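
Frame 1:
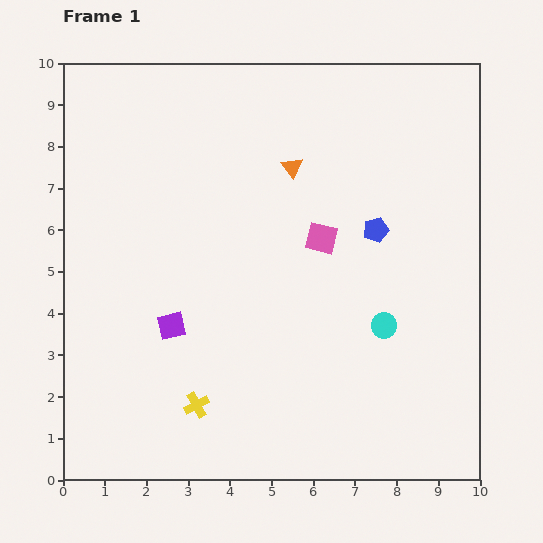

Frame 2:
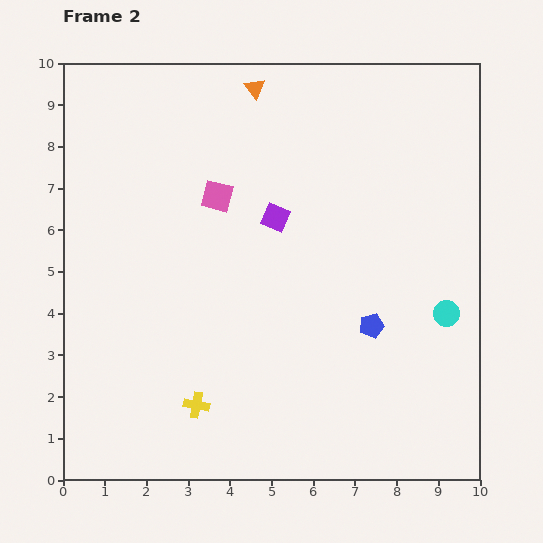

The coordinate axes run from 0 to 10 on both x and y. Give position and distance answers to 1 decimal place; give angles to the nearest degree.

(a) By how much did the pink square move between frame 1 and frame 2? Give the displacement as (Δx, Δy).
(-2.5, 1.0)

The pink square was at (6.2, 5.8) in frame 1 and (3.7, 6.8) in frame 2.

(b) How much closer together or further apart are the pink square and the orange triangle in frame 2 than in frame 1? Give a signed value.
+1.0

Distance in frame 1: 1.8. Distance in frame 2: 2.8.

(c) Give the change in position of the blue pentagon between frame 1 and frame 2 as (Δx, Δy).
(-0.1, -2.3)

The blue pentagon was at (7.5, 6.0) in frame 1 and (7.4, 3.7) in frame 2.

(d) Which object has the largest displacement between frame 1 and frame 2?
the purple square

(moved 3.6; next 2.7)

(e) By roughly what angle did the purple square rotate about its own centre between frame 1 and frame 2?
36° clockwise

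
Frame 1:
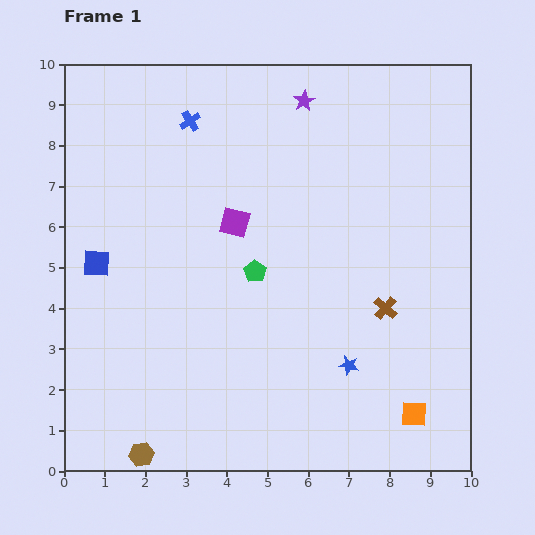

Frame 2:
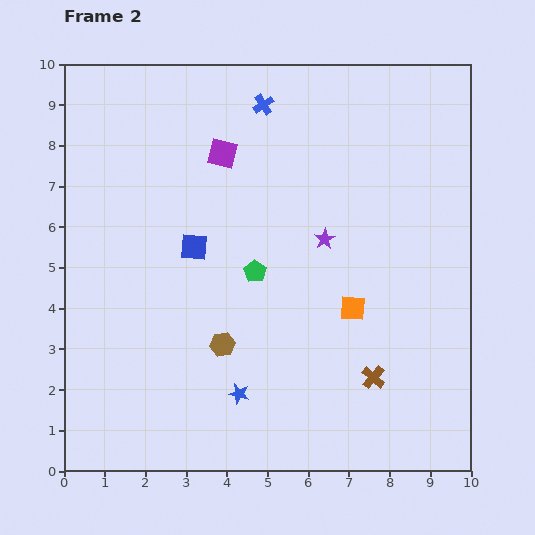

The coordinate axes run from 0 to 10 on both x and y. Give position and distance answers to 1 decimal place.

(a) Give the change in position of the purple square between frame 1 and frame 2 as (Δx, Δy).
(-0.3, 1.7)

The purple square was at (4.2, 6.1) in frame 1 and (3.9, 7.8) in frame 2.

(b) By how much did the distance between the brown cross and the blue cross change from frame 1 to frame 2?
+0.6

Distance in frame 1: 6.6. Distance in frame 2: 7.2.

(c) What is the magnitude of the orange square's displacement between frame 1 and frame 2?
3.0

The orange square moved from (8.6, 1.4) to (7.1, 4.0), a distance of √(1.5² + 2.6²) ≈ 3.0.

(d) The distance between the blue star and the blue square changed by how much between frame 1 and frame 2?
-2.9

Distance in frame 1: 6.7. Distance in frame 2: 3.8.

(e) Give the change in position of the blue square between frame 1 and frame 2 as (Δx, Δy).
(2.4, 0.4)

The blue square was at (0.8, 5.1) in frame 1 and (3.2, 5.5) in frame 2.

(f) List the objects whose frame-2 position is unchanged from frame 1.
the green pentagon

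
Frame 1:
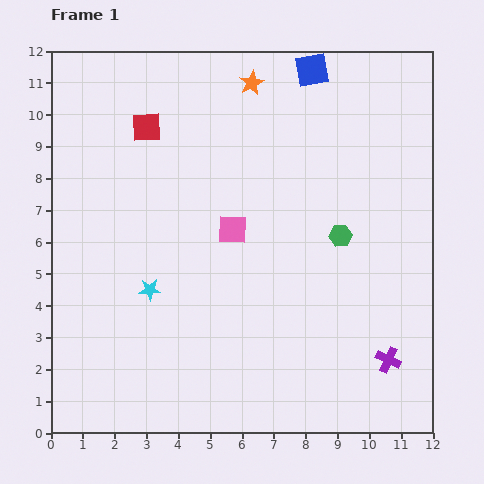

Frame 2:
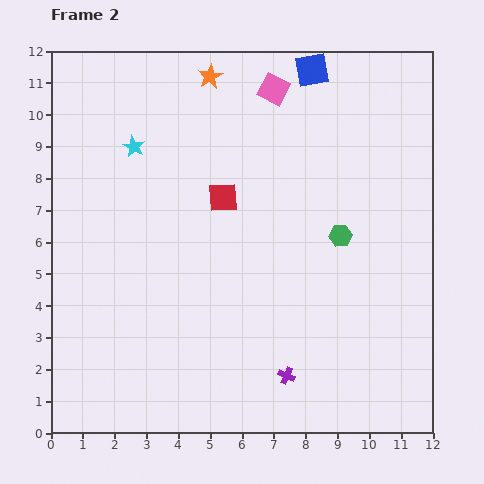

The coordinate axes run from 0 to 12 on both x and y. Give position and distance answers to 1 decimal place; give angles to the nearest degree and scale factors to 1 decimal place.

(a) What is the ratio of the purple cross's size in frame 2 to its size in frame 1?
0.7×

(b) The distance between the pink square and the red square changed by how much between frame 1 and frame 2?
-0.4

Distance in frame 1: 4.2. Distance in frame 2: 3.8.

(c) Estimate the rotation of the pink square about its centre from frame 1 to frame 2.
24° clockwise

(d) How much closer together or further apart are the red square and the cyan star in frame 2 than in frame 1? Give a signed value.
-1.9

Distance in frame 1: 5.1. Distance in frame 2: 3.2.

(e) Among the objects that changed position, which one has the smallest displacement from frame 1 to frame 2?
the orange star

(moved 1.3)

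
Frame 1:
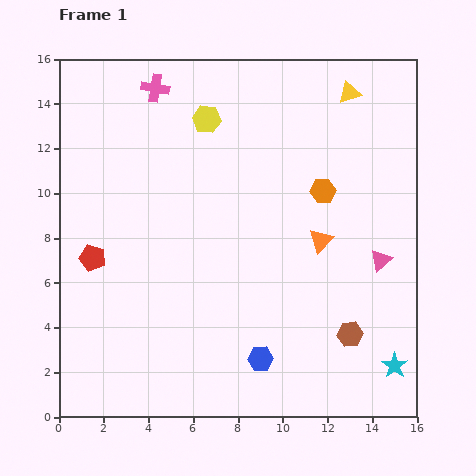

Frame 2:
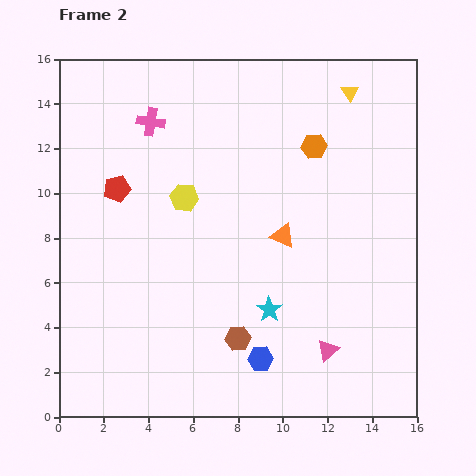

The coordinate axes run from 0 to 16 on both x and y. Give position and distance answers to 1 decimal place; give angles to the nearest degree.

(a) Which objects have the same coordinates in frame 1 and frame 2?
the blue hexagon, the yellow triangle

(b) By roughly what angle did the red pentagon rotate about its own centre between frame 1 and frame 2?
28° counter-clockwise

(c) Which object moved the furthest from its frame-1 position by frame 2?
the cyan star

(moved 6.1; next 5.0)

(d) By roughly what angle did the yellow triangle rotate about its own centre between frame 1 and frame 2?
45° counter-clockwise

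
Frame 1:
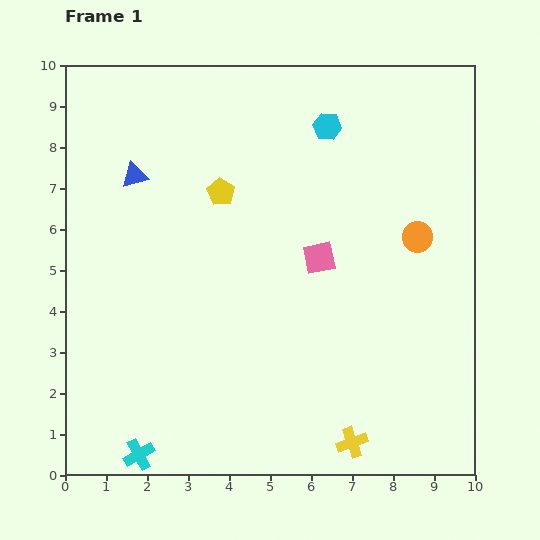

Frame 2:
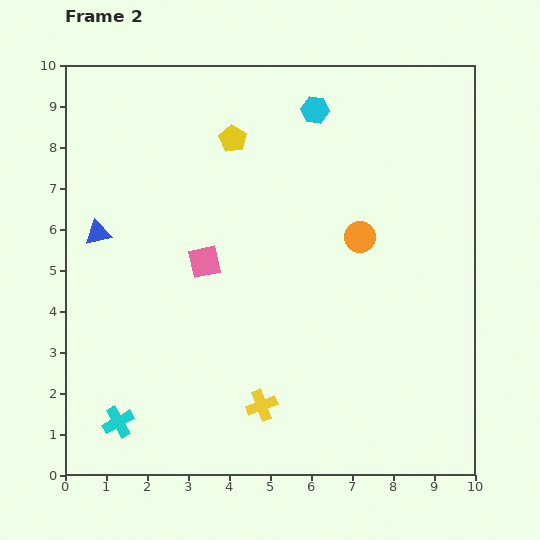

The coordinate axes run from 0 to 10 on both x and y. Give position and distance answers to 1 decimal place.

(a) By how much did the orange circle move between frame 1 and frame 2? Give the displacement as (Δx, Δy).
(-1.4, 0.0)

The orange circle was at (8.6, 5.8) in frame 1 and (7.2, 5.8) in frame 2.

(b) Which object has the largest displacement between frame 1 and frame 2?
the pink square

(moved 2.8; next 2.4)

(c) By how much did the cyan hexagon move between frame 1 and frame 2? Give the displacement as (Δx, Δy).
(-0.3, 0.4)

The cyan hexagon was at (6.4, 8.5) in frame 1 and (6.1, 8.9) in frame 2.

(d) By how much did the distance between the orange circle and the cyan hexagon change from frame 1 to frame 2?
-0.2

Distance in frame 1: 3.5. Distance in frame 2: 3.3.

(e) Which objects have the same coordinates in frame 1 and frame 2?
none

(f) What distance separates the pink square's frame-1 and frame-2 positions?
2.8

The pink square moved from (6.2, 5.3) to (3.4, 5.2), a distance of √(2.8² + 0.1²) ≈ 2.8.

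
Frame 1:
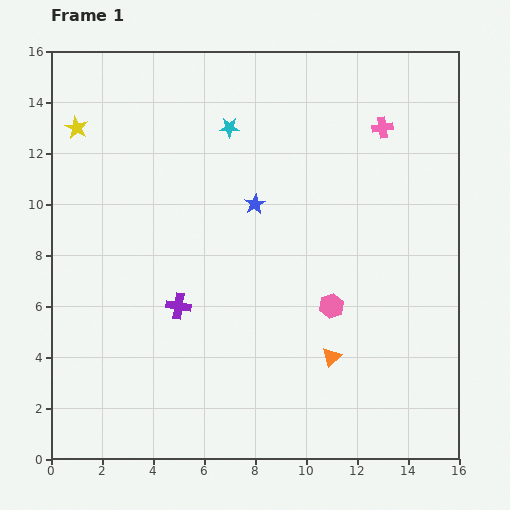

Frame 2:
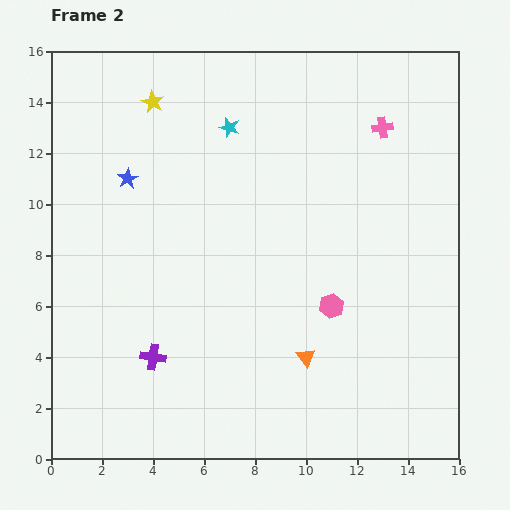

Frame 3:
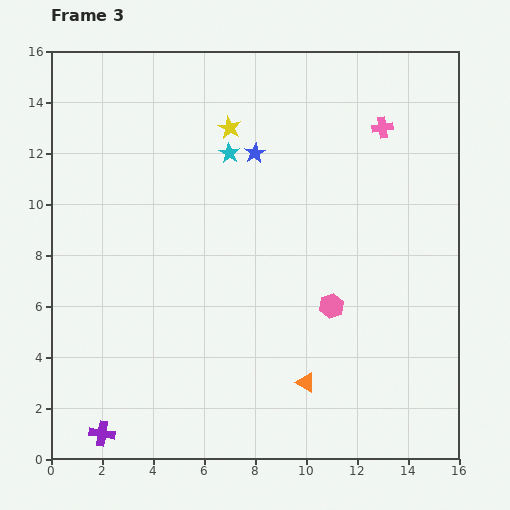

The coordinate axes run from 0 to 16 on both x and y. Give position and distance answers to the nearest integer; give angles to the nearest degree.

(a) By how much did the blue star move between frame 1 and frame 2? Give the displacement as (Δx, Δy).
(-5, 1)

The blue star was at (8, 10) in frame 1 and (3, 11) in frame 2.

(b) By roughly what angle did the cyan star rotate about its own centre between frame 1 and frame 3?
31° clockwise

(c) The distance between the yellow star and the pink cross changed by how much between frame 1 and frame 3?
-6

Distance in frame 1: 12. Distance in frame 3: 6.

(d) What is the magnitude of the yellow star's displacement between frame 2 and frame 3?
3

The yellow star moved from (4, 14) to (7, 13), a distance of √(3² + 1²) ≈ 3.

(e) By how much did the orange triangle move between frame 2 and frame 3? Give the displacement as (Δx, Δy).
(0, -1)

The orange triangle was at (10, 4) in frame 2 and (10, 3) in frame 3.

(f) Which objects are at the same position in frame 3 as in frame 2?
the pink cross, the pink hexagon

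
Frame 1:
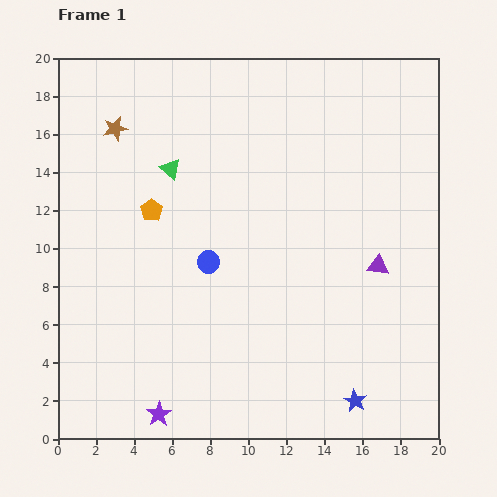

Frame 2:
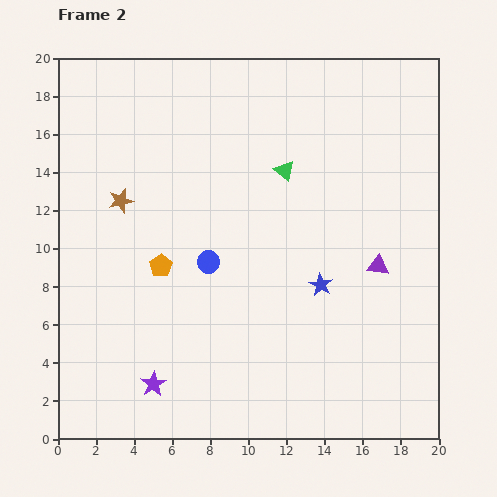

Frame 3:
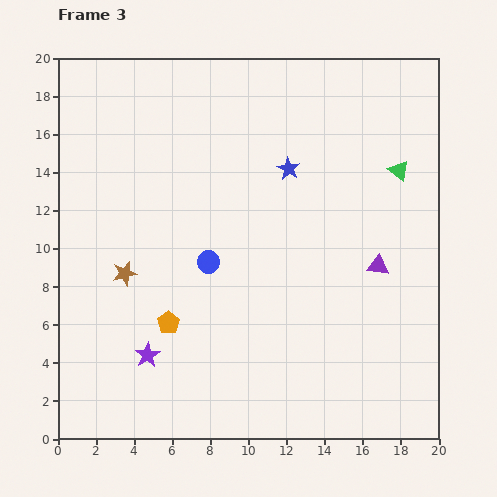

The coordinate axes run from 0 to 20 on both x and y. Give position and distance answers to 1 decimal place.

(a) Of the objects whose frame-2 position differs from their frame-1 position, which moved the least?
the purple star

(moved 1.6)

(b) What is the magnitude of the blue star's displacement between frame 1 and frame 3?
12.7

The blue star moved from (15.6, 2.0) to (12.1, 14.2), a distance of √(3.5² + 12.2²) ≈ 12.7.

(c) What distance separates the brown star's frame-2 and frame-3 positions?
3.8

The brown star moved from (3.3, 12.5) to (3.5, 8.7), a distance of √(0.2² + 3.8²) ≈ 3.8.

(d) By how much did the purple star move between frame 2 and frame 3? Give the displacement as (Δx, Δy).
(-0.3, 1.5)

The purple star was at (5.0, 2.9) in frame 2 and (4.7, 4.4) in frame 3.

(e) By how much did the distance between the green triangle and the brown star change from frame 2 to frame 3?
+6.7

Distance in frame 2: 8.7. Distance in frame 3: 15.4.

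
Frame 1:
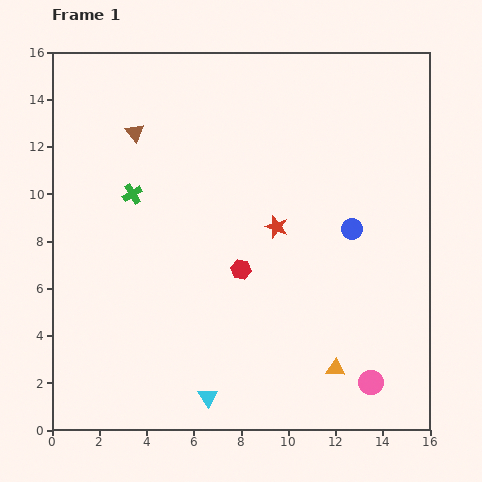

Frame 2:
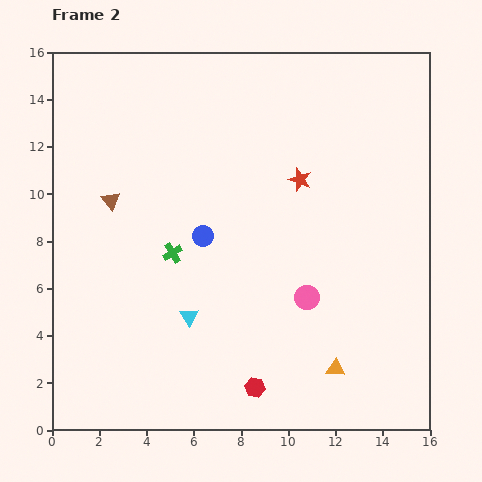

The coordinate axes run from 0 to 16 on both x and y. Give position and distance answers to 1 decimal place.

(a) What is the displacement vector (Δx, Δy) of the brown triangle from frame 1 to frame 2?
(-1.0, -2.9)

The brown triangle was at (3.5, 12.6) in frame 1 and (2.5, 9.7) in frame 2.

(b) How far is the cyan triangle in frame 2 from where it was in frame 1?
3.5

The cyan triangle moved from (6.6, 1.4) to (5.8, 4.8), a distance of √(0.8² + 3.4²) ≈ 3.5.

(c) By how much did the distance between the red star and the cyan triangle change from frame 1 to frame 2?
-0.3

Distance in frame 1: 7.8. Distance in frame 2: 7.5.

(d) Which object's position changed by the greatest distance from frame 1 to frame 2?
the blue circle

(moved 6.3; next 5.0)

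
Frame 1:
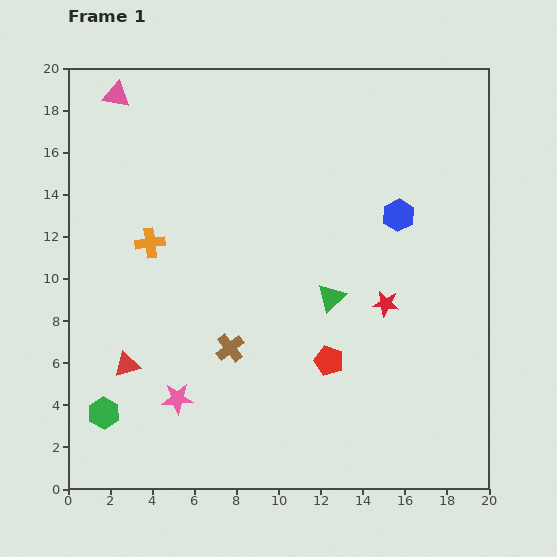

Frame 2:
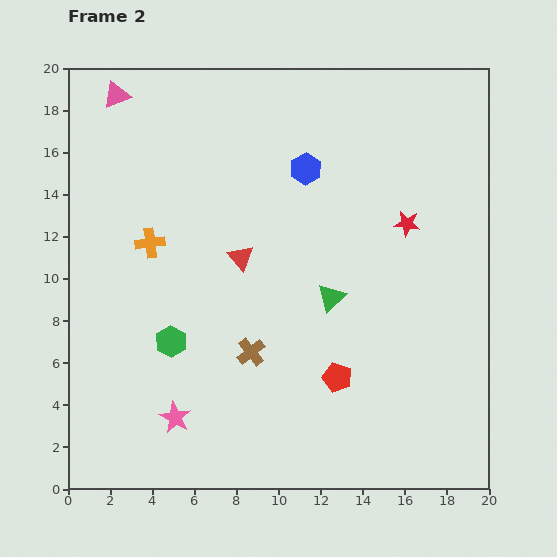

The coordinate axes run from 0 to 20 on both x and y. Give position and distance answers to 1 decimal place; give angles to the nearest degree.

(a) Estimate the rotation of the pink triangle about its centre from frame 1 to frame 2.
32° counter-clockwise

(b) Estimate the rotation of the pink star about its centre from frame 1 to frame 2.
31° clockwise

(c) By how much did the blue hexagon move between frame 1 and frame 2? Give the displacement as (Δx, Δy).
(-4.4, 2.2)

The blue hexagon was at (15.7, 13.0) in frame 1 and (11.3, 15.2) in frame 2.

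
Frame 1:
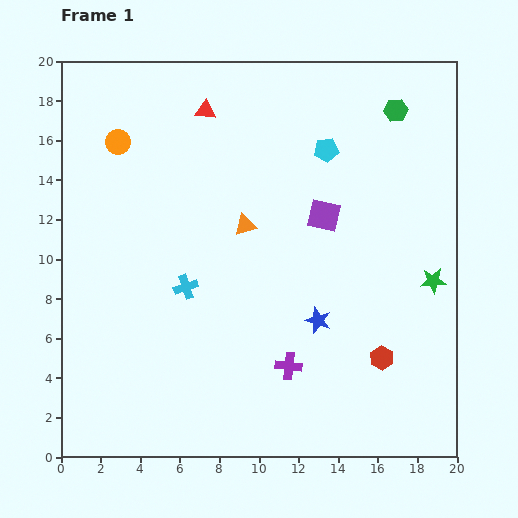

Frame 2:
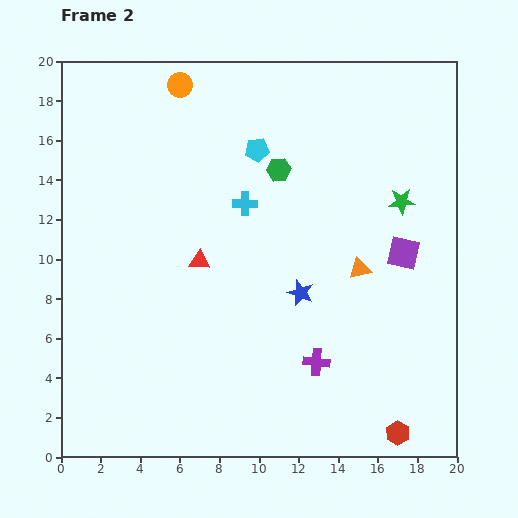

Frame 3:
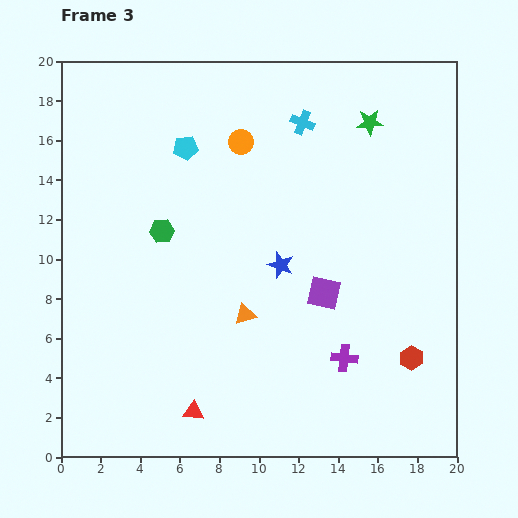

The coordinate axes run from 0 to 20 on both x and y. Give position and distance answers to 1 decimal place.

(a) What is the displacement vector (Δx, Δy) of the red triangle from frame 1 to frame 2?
(-0.3, -7.6)

The red triangle was at (7.3, 17.5) in frame 1 and (7.0, 9.9) in frame 2.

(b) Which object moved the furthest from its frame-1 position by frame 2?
the red triangle

(moved 7.6; next 6.6)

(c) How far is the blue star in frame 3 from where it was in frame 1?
3.4

The blue star moved from (13.0, 6.9) to (11.1, 9.7), a distance of √(1.9² + 2.8²) ≈ 3.4.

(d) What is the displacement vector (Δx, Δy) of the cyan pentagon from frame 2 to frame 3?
(-3.6, 0.1)

The cyan pentagon was at (9.9, 15.5) in frame 2 and (6.3, 15.6) in frame 3.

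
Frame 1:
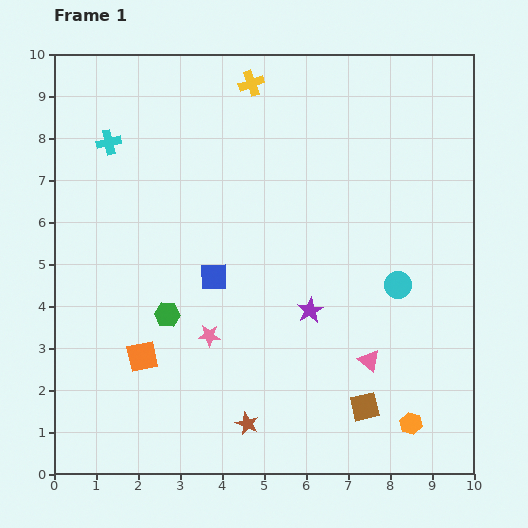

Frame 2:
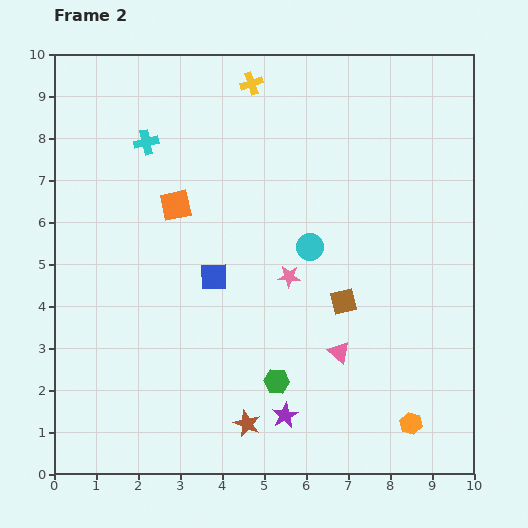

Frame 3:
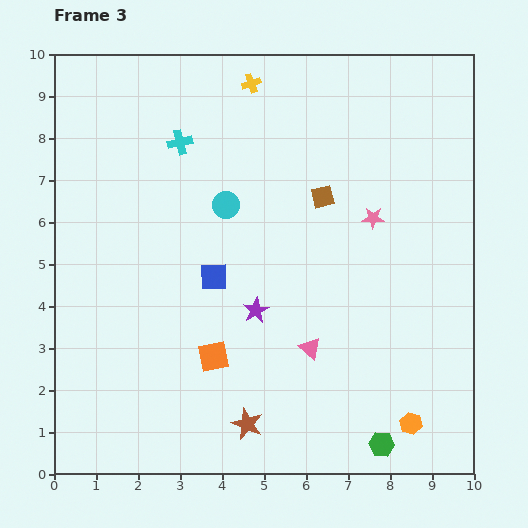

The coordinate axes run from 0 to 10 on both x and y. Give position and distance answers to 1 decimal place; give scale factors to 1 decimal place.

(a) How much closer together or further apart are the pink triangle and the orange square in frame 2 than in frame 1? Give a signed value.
-0.2

Distance in frame 1: 5.4. Distance in frame 2: 5.2.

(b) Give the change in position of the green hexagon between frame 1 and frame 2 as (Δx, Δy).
(2.6, -1.6)

The green hexagon was at (2.7, 3.8) in frame 1 and (5.3, 2.2) in frame 2.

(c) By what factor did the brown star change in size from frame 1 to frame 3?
1.4×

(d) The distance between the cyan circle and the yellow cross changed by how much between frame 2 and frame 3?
-1.1

Distance in frame 2: 4.1. Distance in frame 3: 3.0.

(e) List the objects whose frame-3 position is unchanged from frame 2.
the blue square, the brown star, the yellow cross, the orange hexagon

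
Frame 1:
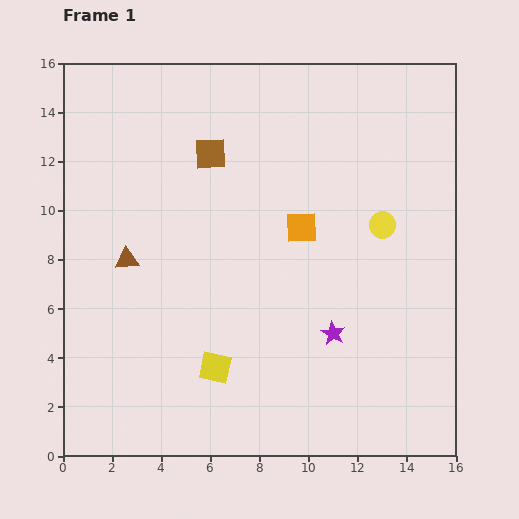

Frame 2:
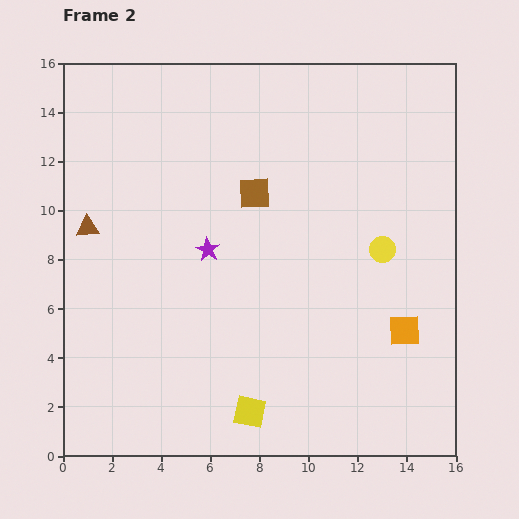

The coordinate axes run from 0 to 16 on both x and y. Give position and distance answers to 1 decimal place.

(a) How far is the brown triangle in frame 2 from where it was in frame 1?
2.1

The brown triangle moved from (2.6, 8.0) to (1.0, 9.3), a distance of √(1.6² + 1.3²) ≈ 2.1.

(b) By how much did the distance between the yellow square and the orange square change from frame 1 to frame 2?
+0.4

Distance in frame 1: 6.7. Distance in frame 2: 7.1.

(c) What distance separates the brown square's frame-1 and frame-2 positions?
2.4

The brown square moved from (6.0, 12.3) to (7.8, 10.7), a distance of √(1.8² + 1.6²) ≈ 2.4.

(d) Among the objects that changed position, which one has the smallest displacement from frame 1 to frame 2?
the yellow circle

(moved 1.0)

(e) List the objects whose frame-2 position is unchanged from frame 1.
none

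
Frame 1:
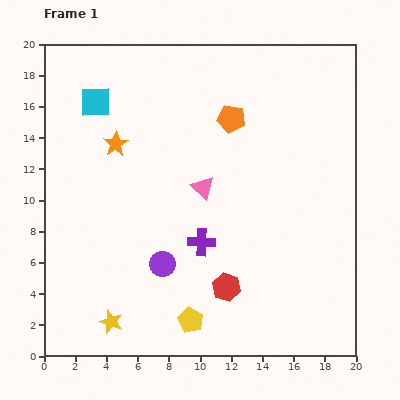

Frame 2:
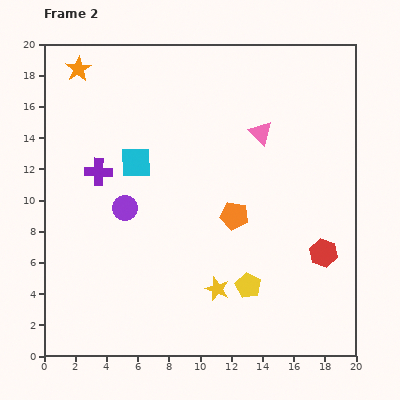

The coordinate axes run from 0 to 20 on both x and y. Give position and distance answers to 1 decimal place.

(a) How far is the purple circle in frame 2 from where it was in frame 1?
4.3

The purple circle moved from (7.6, 5.9) to (5.2, 9.5), a distance of √(2.4² + 3.6²) ≈ 4.3.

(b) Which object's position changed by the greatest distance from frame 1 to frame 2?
the purple cross

(moved 8.0; next 7.1)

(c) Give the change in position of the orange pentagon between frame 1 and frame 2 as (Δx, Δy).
(0.2, -6.2)

The orange pentagon was at (12.0, 15.2) in frame 1 and (12.2, 9.0) in frame 2.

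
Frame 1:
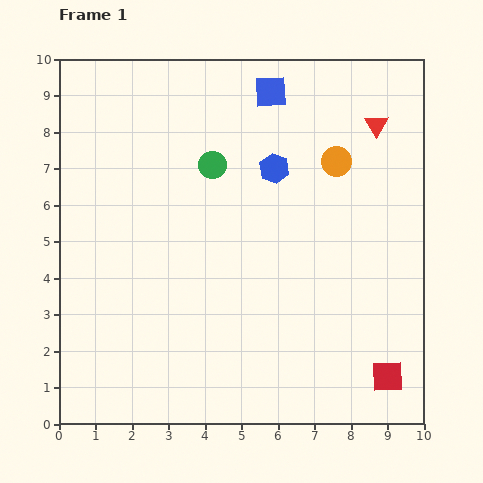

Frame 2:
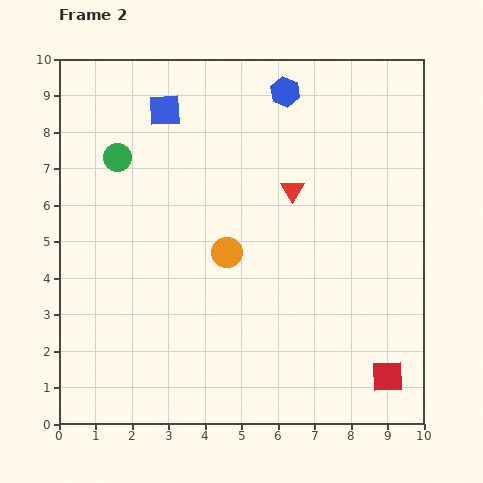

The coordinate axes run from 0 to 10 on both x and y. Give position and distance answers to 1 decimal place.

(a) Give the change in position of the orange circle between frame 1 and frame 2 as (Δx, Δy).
(-3.0, -2.5)

The orange circle was at (7.6, 7.2) in frame 1 and (4.6, 4.7) in frame 2.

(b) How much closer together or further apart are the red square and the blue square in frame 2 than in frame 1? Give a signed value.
+1.1

Distance in frame 1: 8.4. Distance in frame 2: 9.5.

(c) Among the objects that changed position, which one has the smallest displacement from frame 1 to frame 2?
the blue hexagon

(moved 2.1)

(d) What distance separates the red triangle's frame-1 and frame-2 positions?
2.9

The red triangle moved from (8.7, 8.2) to (6.4, 6.4), a distance of √(2.3² + 1.8²) ≈ 2.9.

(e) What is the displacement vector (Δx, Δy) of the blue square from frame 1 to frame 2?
(-2.9, -0.5)

The blue square was at (5.8, 9.1) in frame 1 and (2.9, 8.6) in frame 2.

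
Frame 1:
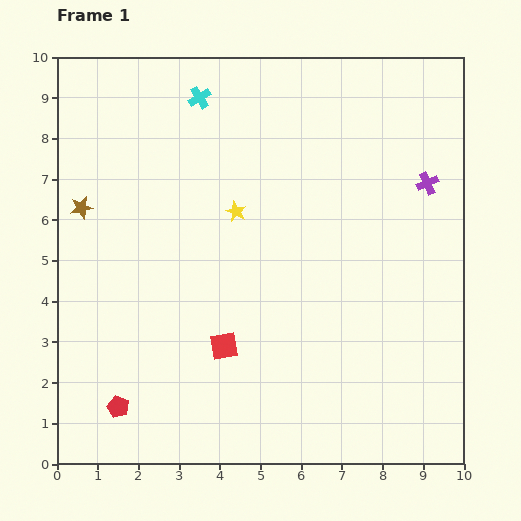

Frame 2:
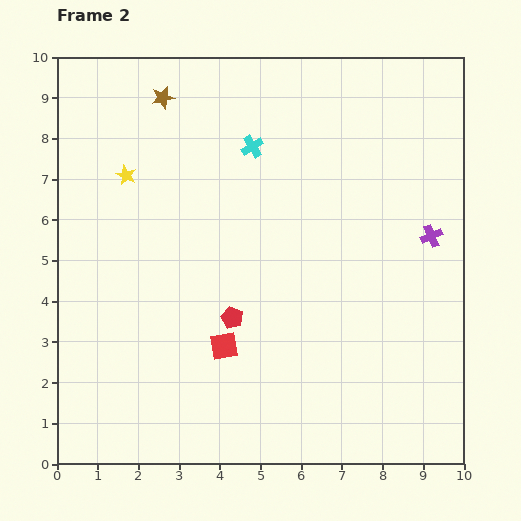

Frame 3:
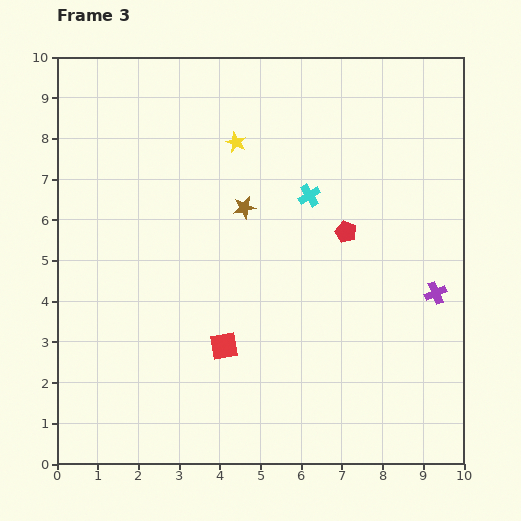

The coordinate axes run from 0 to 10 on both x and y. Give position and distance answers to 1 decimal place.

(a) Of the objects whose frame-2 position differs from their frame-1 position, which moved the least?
the purple cross

(moved 1.3)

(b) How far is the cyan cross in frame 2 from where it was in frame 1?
1.8

The cyan cross moved from (3.5, 9.0) to (4.8, 7.8), a distance of √(1.3² + 1.2²) ≈ 1.8.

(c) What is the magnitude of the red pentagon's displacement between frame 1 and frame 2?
3.6

The red pentagon moved from (1.5, 1.4) to (4.3, 3.6), a distance of √(2.8² + 2.2²) ≈ 3.6.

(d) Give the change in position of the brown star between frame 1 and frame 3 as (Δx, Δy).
(4.0, 0.0)

The brown star was at (0.6, 6.3) in frame 1 and (4.6, 6.3) in frame 3.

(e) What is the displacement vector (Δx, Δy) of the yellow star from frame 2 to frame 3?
(2.7, 0.8)

The yellow star was at (1.7, 7.1) in frame 2 and (4.4, 7.9) in frame 3.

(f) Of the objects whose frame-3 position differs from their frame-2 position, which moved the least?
the purple cross

(moved 1.4)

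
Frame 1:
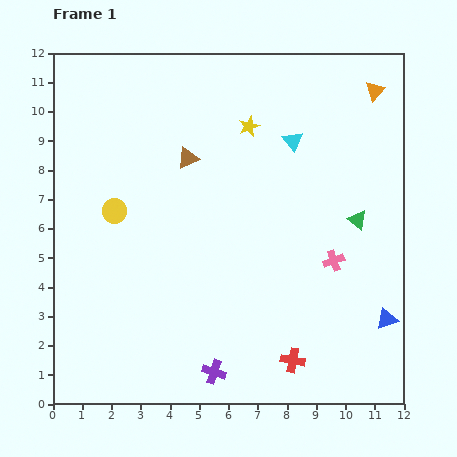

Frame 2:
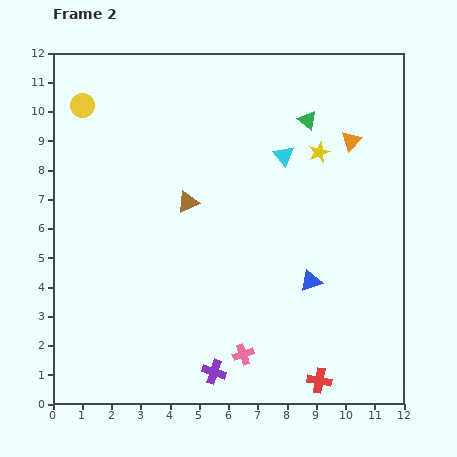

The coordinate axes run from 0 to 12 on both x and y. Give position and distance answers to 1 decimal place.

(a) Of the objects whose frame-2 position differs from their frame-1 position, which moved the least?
the cyan triangle

(moved 0.6)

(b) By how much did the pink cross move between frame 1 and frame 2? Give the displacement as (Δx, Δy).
(-3.1, -3.2)

The pink cross was at (9.6, 4.9) in frame 1 and (6.5, 1.7) in frame 2.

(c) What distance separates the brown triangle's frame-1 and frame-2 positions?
1.5

The brown triangle moved from (4.6, 8.4) to (4.6, 6.9), a distance of √(0.0² + 1.5²) ≈ 1.5.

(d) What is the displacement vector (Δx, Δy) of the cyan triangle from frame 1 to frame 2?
(-0.3, -0.5)

The cyan triangle was at (8.2, 9.0) in frame 1 and (7.9, 8.5) in frame 2.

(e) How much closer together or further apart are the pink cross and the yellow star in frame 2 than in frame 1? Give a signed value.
+2.0

Distance in frame 1: 5.4. Distance in frame 2: 7.4.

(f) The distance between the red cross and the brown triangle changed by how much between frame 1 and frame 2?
-0.2

Distance in frame 1: 7.8. Distance in frame 2: 7.6.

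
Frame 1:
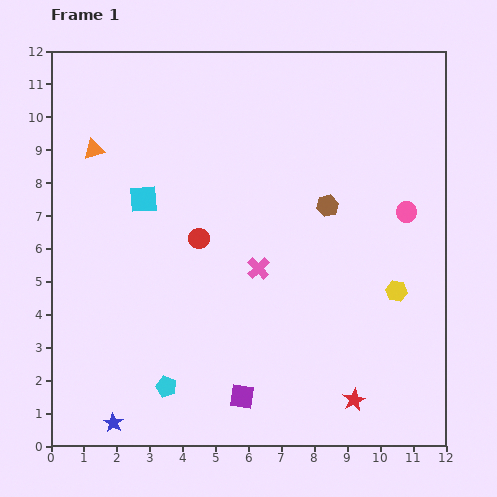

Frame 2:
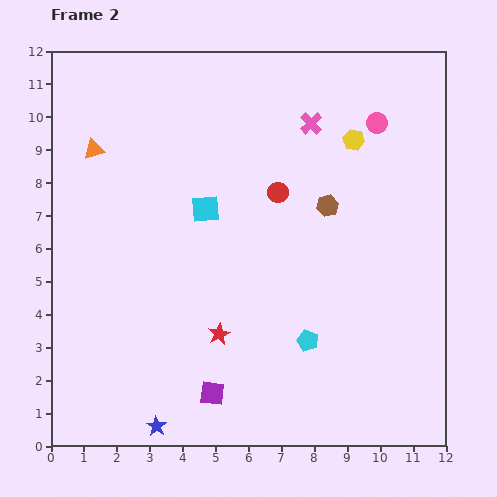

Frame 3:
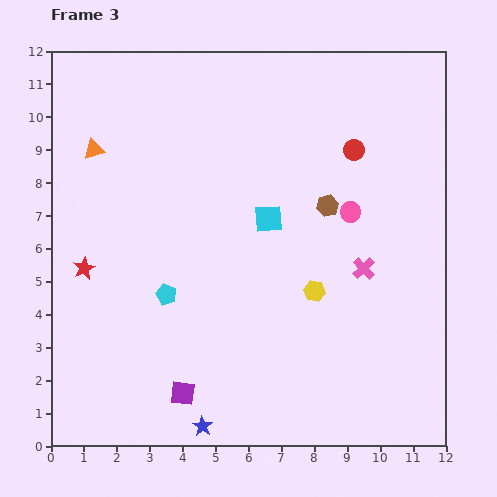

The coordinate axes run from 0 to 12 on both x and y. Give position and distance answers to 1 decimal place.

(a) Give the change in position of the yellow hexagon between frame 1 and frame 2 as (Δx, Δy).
(-1.3, 4.6)

The yellow hexagon was at (10.5, 4.7) in frame 1 and (9.2, 9.3) in frame 2.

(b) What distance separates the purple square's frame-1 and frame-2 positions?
0.9

The purple square moved from (5.8, 1.5) to (4.9, 1.6), a distance of √(0.9² + 0.1²) ≈ 0.9.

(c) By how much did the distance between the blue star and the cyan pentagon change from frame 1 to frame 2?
+3.4

Distance in frame 1: 1.9. Distance in frame 2: 5.3.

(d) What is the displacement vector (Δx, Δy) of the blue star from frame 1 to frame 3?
(2.7, -0.1)

The blue star was at (1.9, 0.7) in frame 1 and (4.6, 0.6) in frame 3.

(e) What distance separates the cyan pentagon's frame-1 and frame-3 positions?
2.8

The cyan pentagon moved from (3.5, 1.8) to (3.5, 4.6), a distance of √(0.0² + 2.8²) ≈ 2.8.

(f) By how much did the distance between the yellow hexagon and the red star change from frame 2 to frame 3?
-0.2

Distance in frame 2: 7.2. Distance in frame 3: 7.0.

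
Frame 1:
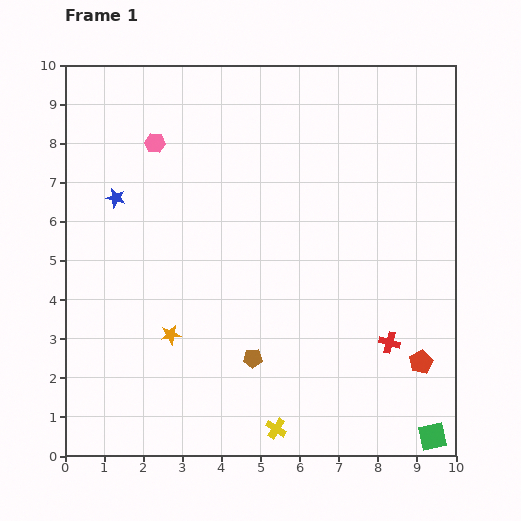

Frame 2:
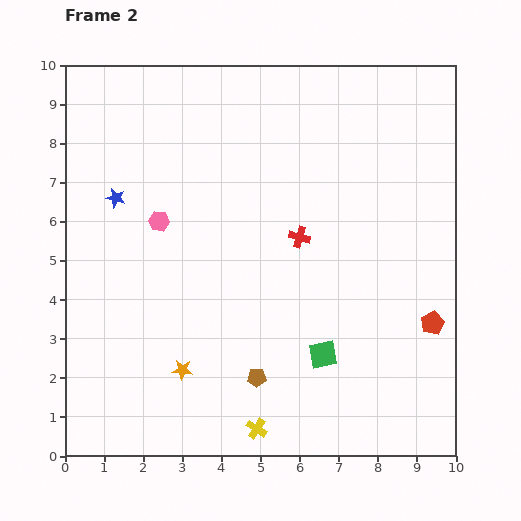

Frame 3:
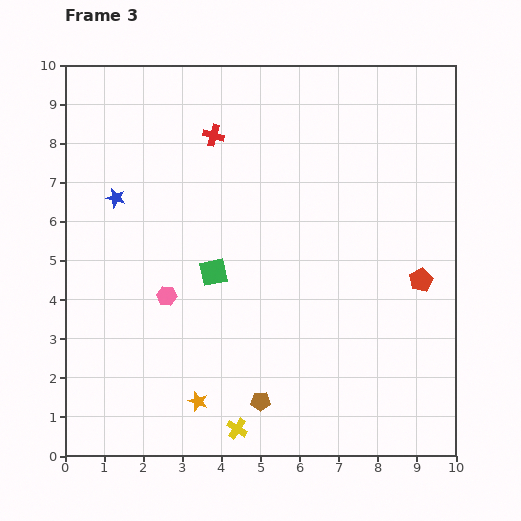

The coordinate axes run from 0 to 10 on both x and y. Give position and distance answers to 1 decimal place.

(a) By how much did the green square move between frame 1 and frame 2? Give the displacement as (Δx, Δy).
(-2.8, 2.1)

The green square was at (9.4, 0.5) in frame 1 and (6.6, 2.6) in frame 2.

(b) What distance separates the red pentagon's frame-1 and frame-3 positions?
2.1

The red pentagon moved from (9.1, 2.4) to (9.1, 4.5), a distance of √(0.0² + 2.1²) ≈ 2.1.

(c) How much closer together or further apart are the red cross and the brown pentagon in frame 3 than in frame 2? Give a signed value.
+3.1

Distance in frame 2: 3.8. Distance in frame 3: 6.9.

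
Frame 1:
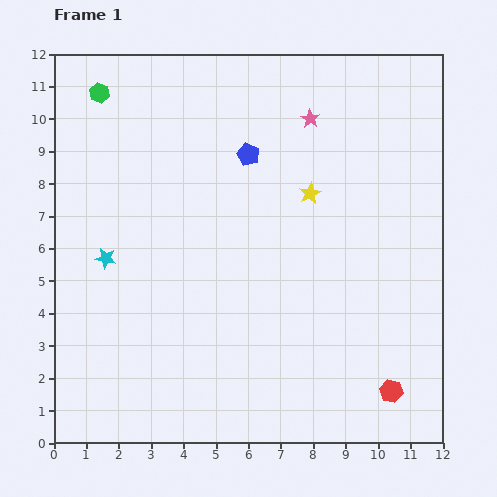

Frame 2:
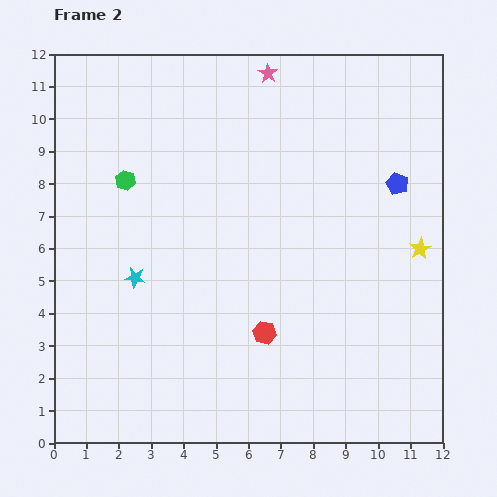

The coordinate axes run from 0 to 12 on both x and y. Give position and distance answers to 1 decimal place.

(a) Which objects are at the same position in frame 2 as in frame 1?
none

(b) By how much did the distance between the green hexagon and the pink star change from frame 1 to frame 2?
-1.0

Distance in frame 1: 6.5. Distance in frame 2: 5.5.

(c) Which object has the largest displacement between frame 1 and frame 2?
the blue pentagon

(moved 4.7; next 4.3)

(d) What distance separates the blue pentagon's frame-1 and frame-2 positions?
4.7

The blue pentagon moved from (6.0, 8.9) to (10.6, 8.0), a distance of √(4.6² + 0.9²) ≈ 4.7.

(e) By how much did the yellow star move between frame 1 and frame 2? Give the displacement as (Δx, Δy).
(3.4, -1.7)

The yellow star was at (7.9, 7.7) in frame 1 and (11.3, 6.0) in frame 2.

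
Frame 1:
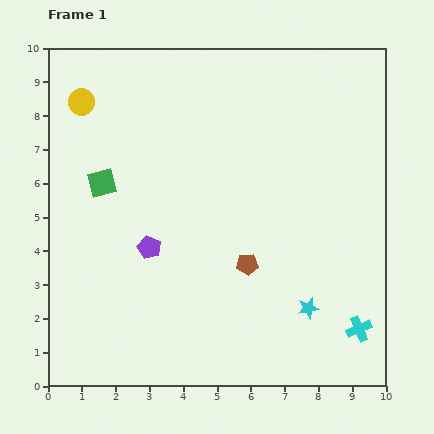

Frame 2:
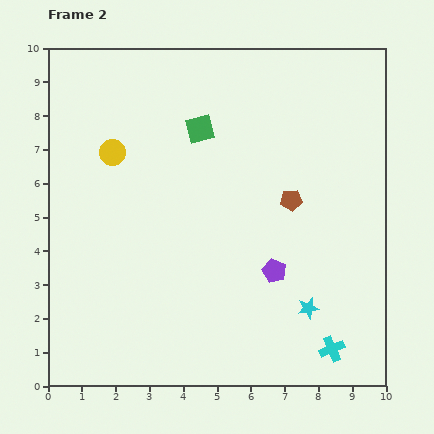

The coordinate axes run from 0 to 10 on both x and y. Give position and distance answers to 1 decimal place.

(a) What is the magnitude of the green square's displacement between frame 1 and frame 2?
3.3

The green square moved from (1.6, 6.0) to (4.5, 7.6), a distance of √(2.9² + 1.6²) ≈ 3.3.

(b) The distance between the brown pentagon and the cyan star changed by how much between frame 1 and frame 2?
+1.0

Distance in frame 1: 2.2. Distance in frame 2: 3.2.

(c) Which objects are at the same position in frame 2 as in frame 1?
the cyan star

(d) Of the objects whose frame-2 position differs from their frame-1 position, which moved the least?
the cyan cross

(moved 1.0)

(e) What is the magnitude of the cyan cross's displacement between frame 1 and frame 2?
1.0

The cyan cross moved from (9.2, 1.7) to (8.4, 1.1), a distance of √(0.8² + 0.6²) ≈ 1.0.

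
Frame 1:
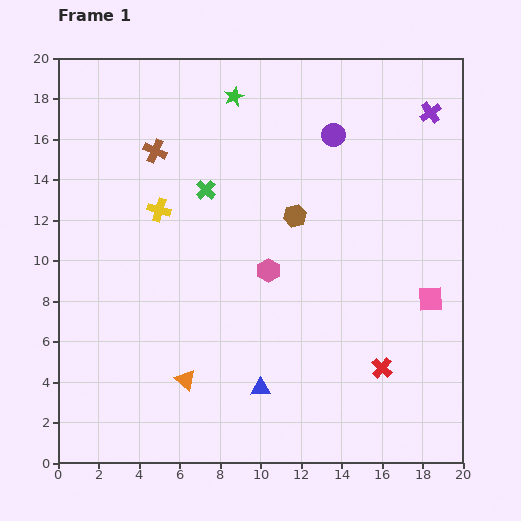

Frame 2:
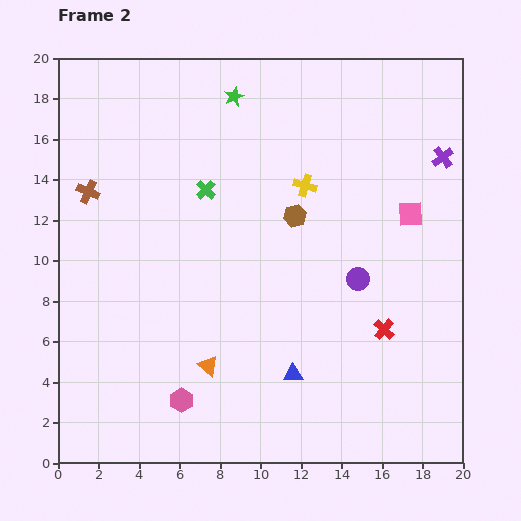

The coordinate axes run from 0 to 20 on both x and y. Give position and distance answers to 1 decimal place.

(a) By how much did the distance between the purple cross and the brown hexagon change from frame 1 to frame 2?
-0.5

Distance in frame 1: 8.4. Distance in frame 2: 7.9.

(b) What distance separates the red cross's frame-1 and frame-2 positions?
1.9

The red cross moved from (16.0, 4.7) to (16.1, 6.6), a distance of √(0.1² + 1.9²) ≈ 1.9.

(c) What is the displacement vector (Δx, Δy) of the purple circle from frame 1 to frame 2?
(1.2, -7.1)

The purple circle was at (13.6, 16.2) in frame 1 and (14.8, 9.1) in frame 2.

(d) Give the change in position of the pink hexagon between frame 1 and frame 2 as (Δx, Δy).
(-4.3, -6.4)

The pink hexagon was at (10.4, 9.5) in frame 1 and (6.1, 3.1) in frame 2.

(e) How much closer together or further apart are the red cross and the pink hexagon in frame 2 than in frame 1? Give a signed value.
+3.2

Distance in frame 1: 7.4. Distance in frame 2: 10.6.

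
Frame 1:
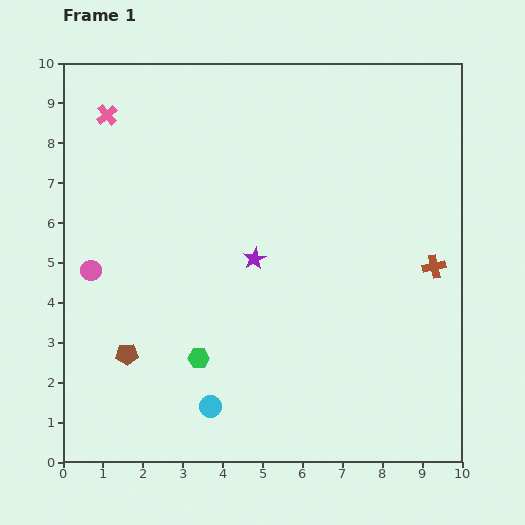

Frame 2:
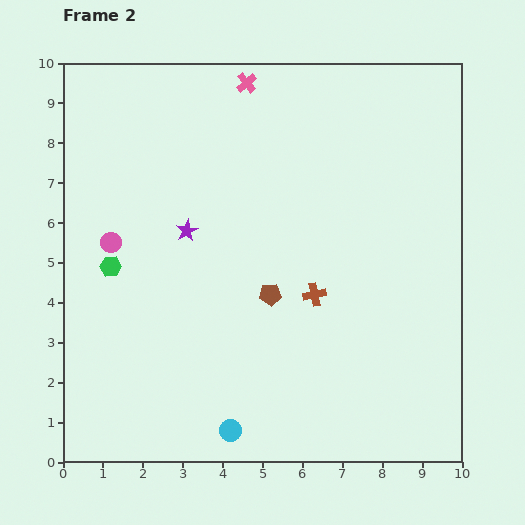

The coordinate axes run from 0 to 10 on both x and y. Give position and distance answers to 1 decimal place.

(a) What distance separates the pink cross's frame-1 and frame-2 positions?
3.6

The pink cross moved from (1.1, 8.7) to (4.6, 9.5), a distance of √(3.5² + 0.8²) ≈ 3.6.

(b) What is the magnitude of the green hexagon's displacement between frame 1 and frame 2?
3.2

The green hexagon moved from (3.4, 2.6) to (1.2, 4.9), a distance of √(2.2² + 2.3²) ≈ 3.2.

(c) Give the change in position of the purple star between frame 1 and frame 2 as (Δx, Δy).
(-1.7, 0.7)

The purple star was at (4.8, 5.1) in frame 1 and (3.1, 5.8) in frame 2.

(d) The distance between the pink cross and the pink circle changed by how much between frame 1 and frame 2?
+1.3

Distance in frame 1: 3.9. Distance in frame 2: 5.2.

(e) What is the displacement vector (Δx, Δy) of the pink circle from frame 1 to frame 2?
(0.5, 0.7)

The pink circle was at (0.7, 4.8) in frame 1 and (1.2, 5.5) in frame 2.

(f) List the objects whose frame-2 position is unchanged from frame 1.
none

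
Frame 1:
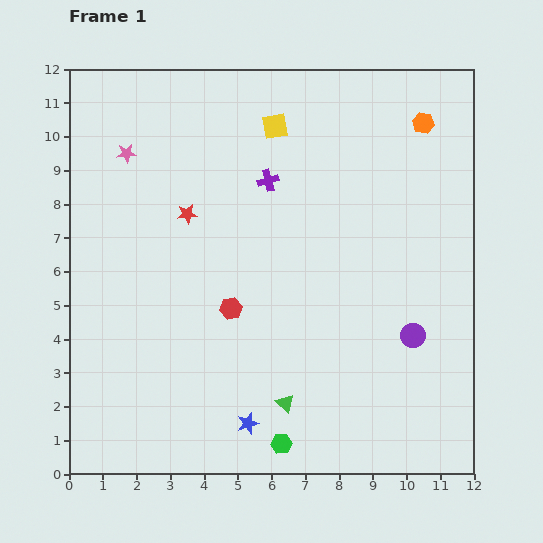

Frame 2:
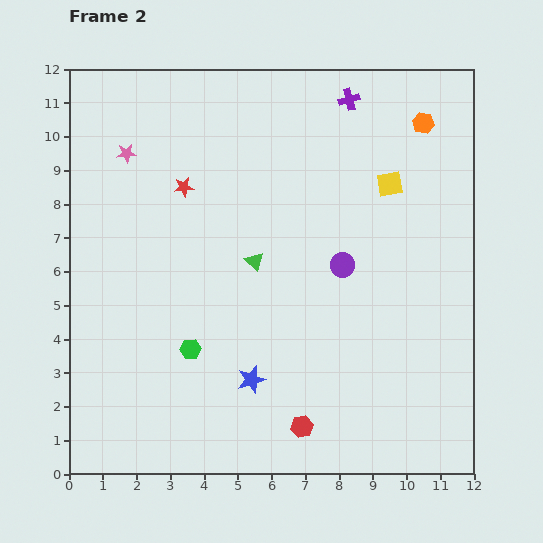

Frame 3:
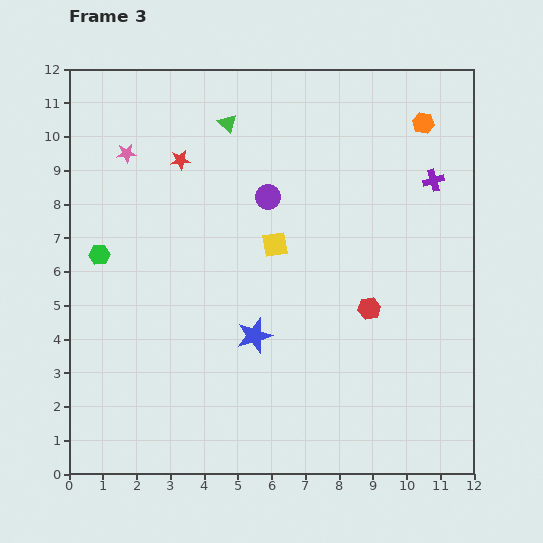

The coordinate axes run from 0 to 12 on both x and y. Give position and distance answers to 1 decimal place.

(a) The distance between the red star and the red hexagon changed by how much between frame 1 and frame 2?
+4.8

Distance in frame 1: 3.1. Distance in frame 2: 7.9.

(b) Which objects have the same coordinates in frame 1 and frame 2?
the pink star, the orange hexagon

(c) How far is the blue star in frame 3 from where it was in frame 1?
2.6

The blue star moved from (5.3, 1.5) to (5.5, 4.1), a distance of √(0.2² + 2.6²) ≈ 2.6.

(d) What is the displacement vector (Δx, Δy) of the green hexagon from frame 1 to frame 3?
(-5.4, 5.6)

The green hexagon was at (6.3, 0.9) in frame 1 and (0.9, 6.5) in frame 3.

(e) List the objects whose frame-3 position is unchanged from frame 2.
the pink star, the orange hexagon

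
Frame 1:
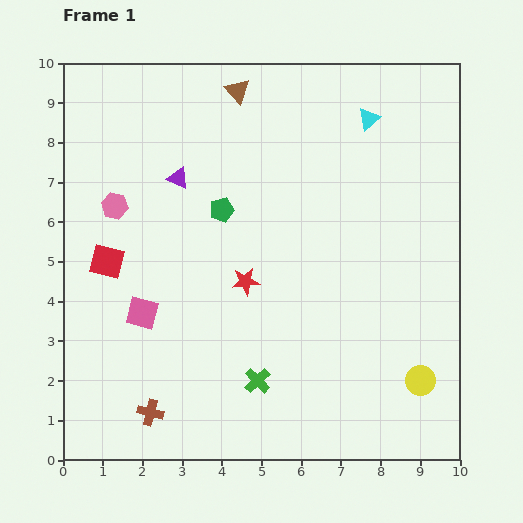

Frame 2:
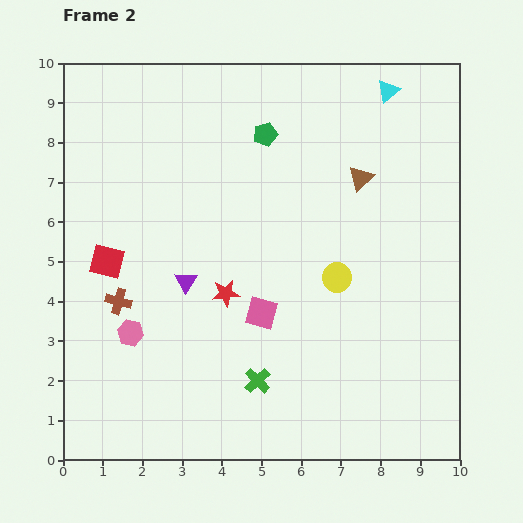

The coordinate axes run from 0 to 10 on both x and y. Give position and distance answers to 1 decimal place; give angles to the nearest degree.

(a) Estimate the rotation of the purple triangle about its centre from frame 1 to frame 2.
36° clockwise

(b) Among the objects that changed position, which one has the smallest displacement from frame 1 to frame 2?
the red star

(moved 0.6)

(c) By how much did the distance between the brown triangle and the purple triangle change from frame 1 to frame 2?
+2.4

Distance in frame 1: 2.7. Distance in frame 2: 5.1.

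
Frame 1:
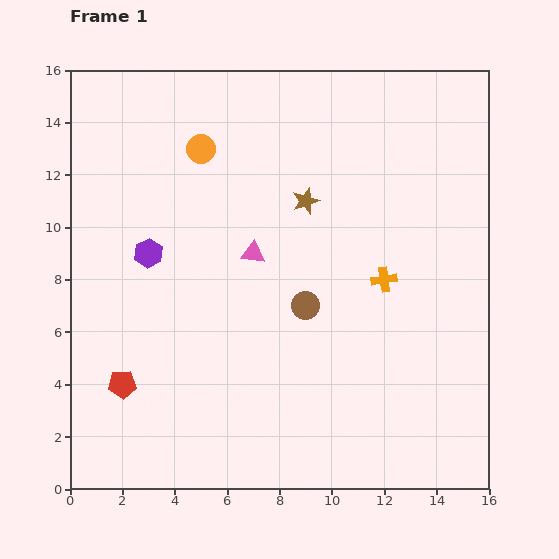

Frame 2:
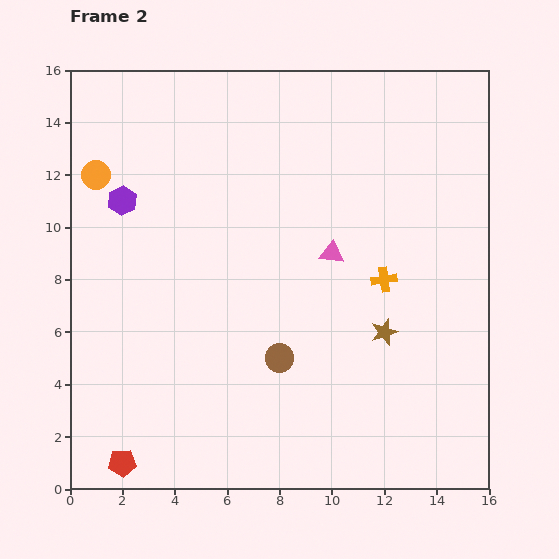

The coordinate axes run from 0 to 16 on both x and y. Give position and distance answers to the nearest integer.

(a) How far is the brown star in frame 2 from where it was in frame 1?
6

The brown star moved from (9, 11) to (12, 6), a distance of √(3² + 5²) ≈ 6.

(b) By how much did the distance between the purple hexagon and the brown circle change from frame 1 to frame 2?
+2

Distance in frame 1: 6. Distance in frame 2: 8.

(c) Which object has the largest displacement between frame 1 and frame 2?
the brown star

(moved 6; next 4)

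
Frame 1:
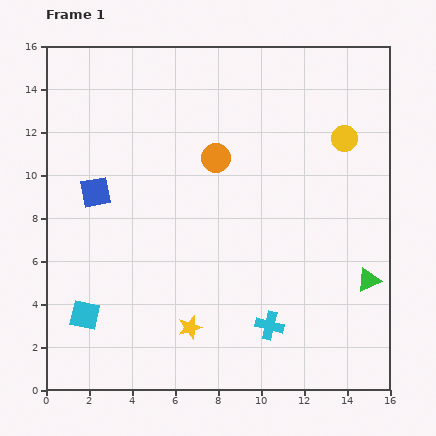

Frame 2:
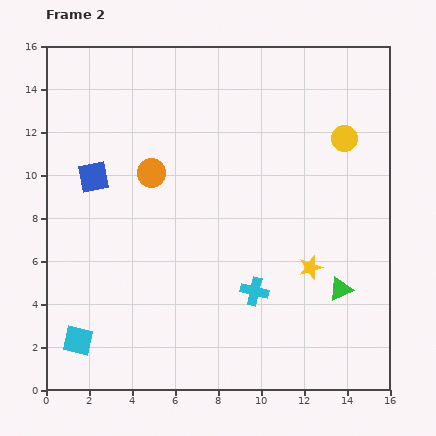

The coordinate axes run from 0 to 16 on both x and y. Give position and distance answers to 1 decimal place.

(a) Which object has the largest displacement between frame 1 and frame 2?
the yellow star

(moved 6.3; next 3.1)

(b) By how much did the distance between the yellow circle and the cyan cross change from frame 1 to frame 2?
-1.2

Distance in frame 1: 9.4. Distance in frame 2: 8.2.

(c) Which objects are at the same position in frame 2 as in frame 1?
the yellow circle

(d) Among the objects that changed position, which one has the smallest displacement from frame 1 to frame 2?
the blue square

(moved 0.7)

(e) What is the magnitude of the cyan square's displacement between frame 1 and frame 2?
1.2

The cyan square moved from (1.8, 3.5) to (1.5, 2.3), a distance of √(0.3² + 1.2²) ≈ 1.2.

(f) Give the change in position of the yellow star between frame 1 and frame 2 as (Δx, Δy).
(5.6, 2.8)

The yellow star was at (6.7, 2.9) in frame 1 and (12.3, 5.7) in frame 2.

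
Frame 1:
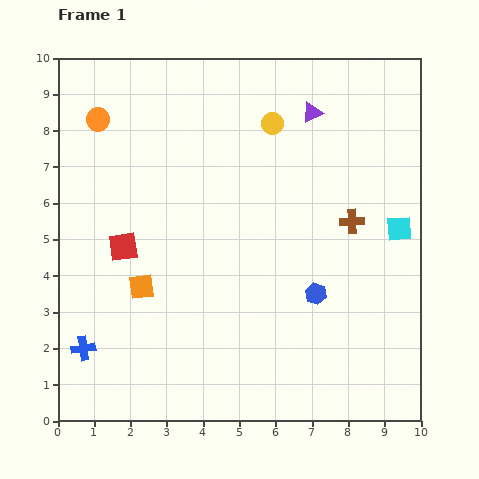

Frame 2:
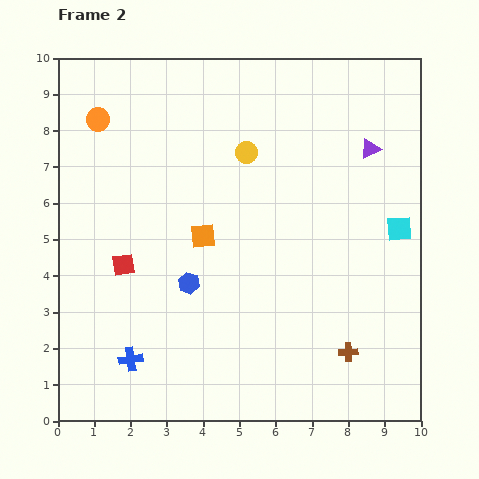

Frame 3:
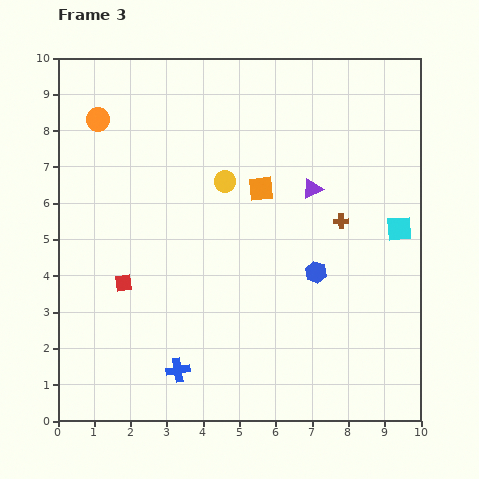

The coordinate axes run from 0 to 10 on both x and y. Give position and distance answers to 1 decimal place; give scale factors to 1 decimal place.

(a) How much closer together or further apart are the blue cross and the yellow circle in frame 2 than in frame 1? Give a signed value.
-1.6

Distance in frame 1: 8.1. Distance in frame 2: 6.5.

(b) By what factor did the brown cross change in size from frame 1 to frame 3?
0.6×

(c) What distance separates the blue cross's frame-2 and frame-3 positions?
1.3

The blue cross moved from (2.0, 1.7) to (3.3, 1.4), a distance of √(1.3² + 0.3²) ≈ 1.3.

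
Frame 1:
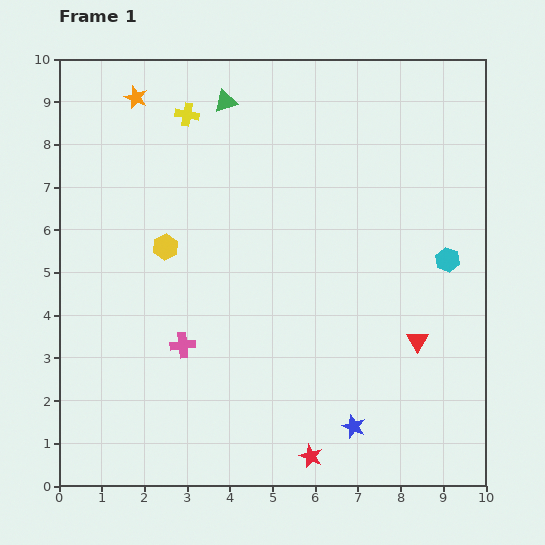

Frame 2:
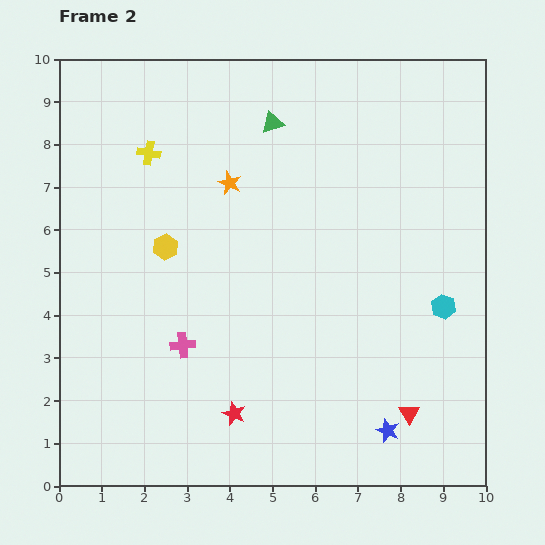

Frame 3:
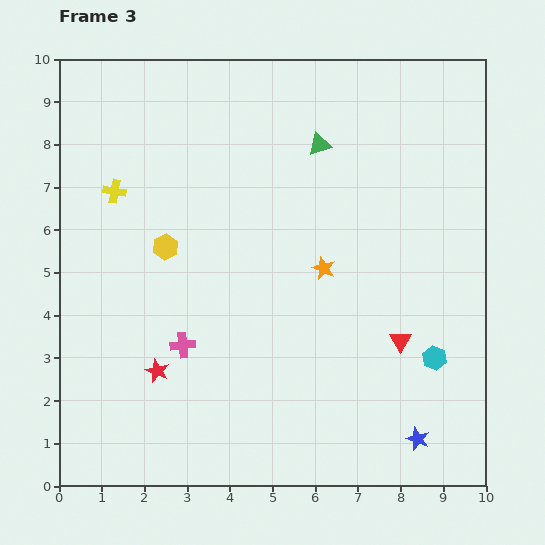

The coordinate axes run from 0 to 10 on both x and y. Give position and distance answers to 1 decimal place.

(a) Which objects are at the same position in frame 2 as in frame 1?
the yellow hexagon, the pink cross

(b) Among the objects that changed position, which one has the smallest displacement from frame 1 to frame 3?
the red triangle

(moved 0.4)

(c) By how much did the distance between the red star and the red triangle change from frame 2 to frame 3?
+1.6

Distance in frame 2: 4.1. Distance in frame 3: 5.7.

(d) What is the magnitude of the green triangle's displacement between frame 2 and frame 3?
1.2

The green triangle moved from (5.0, 8.5) to (6.1, 8.0), a distance of √(1.1² + 0.5²) ≈ 1.2.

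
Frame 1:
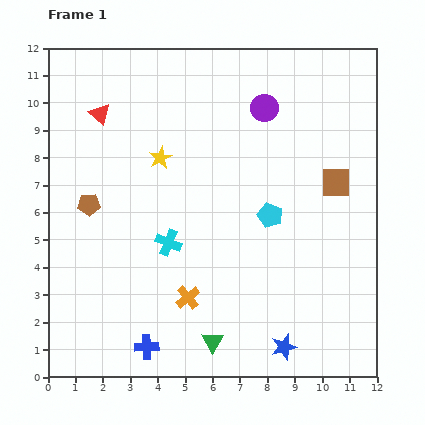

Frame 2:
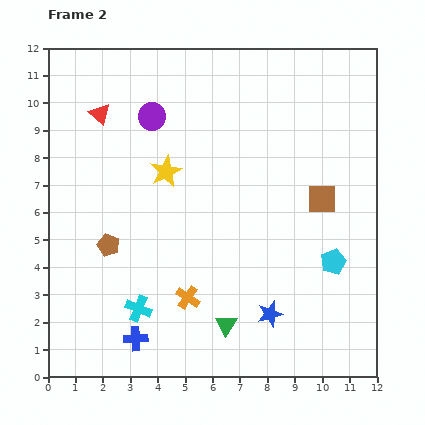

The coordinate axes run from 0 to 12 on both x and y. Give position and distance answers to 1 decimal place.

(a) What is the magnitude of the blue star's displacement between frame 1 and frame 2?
1.3

The blue star moved from (8.6, 1.1) to (8.1, 2.3), a distance of √(0.5² + 1.2²) ≈ 1.3.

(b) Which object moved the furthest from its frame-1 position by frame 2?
the purple circle

(moved 4.1; next 2.9)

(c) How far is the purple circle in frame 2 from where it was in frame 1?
4.1

The purple circle moved from (7.9, 9.8) to (3.8, 9.5), a distance of √(4.1² + 0.3²) ≈ 4.1.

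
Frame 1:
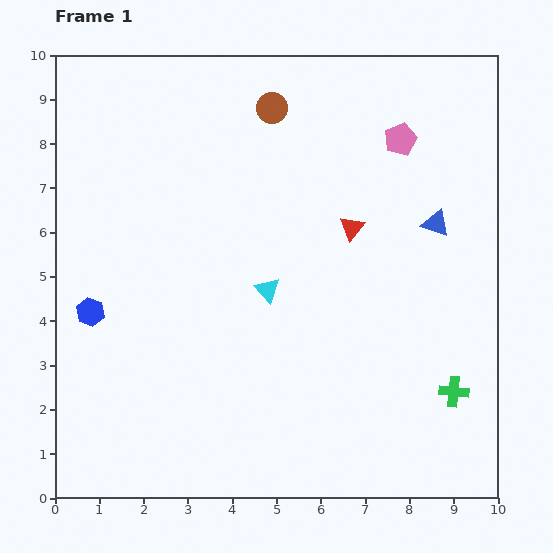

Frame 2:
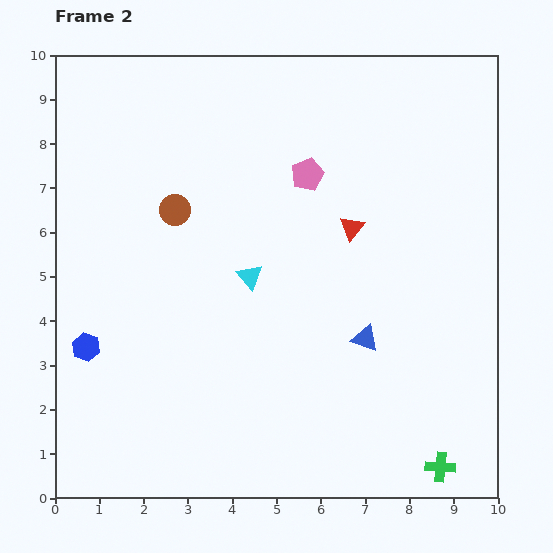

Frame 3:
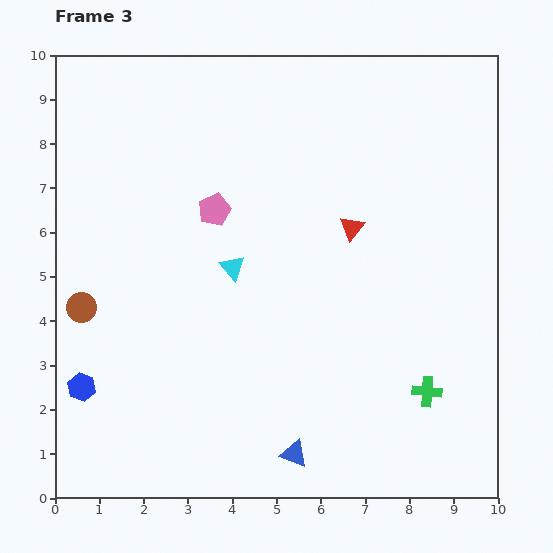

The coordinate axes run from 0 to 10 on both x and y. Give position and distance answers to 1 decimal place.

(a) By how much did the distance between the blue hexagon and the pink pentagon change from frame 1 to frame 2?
-1.7

Distance in frame 1: 8.0. Distance in frame 2: 6.3.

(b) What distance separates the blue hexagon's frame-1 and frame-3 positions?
1.7

The blue hexagon moved from (0.8, 4.2) to (0.6, 2.5), a distance of √(0.2² + 1.7²) ≈ 1.7.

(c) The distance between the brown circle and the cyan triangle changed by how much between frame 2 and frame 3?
+1.2

Distance in frame 2: 2.3. Distance in frame 3: 3.5.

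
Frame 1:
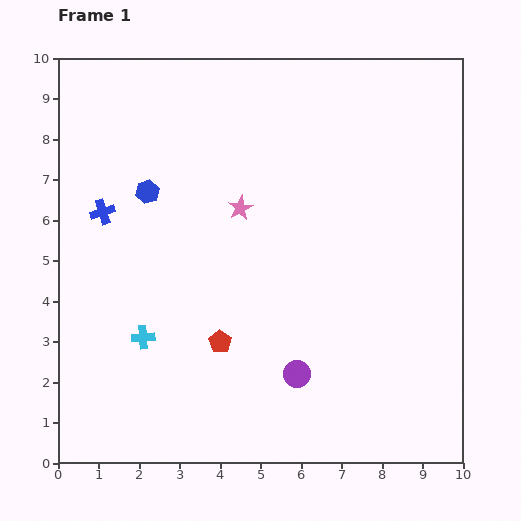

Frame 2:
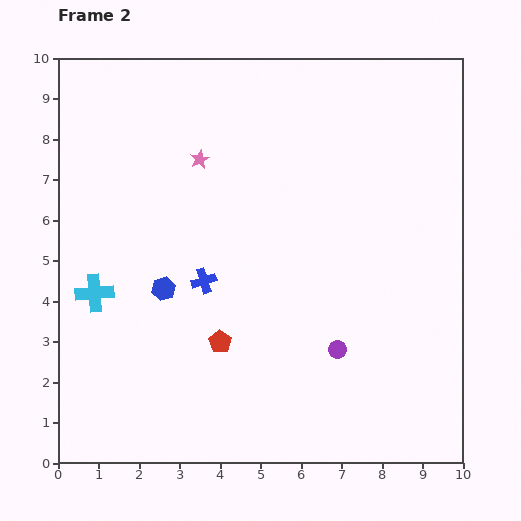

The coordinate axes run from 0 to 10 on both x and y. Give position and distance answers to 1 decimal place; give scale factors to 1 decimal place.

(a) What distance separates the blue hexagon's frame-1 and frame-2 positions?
2.4

The blue hexagon moved from (2.2, 6.7) to (2.6, 4.3), a distance of √(0.4² + 2.4²) ≈ 2.4.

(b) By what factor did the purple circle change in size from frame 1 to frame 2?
0.7×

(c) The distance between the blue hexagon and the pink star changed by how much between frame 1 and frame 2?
+1.0

Distance in frame 1: 2.3. Distance in frame 2: 3.3.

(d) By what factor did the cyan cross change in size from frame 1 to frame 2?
1.6×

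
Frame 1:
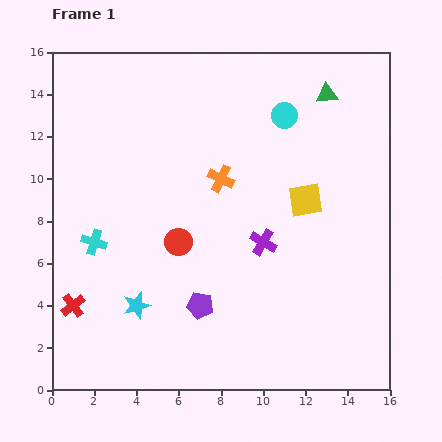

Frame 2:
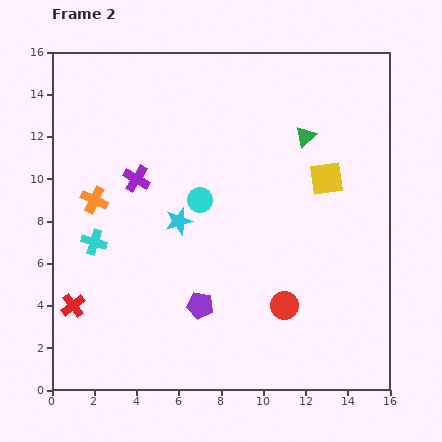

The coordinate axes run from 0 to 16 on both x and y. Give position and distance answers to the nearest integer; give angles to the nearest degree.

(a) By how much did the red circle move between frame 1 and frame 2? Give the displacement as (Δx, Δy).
(5, -3)

The red circle was at (6, 7) in frame 1 and (11, 4) in frame 2.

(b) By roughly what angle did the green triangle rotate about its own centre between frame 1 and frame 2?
35° counter-clockwise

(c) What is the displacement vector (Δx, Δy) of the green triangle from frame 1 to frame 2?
(-1, -2)

The green triangle was at (13, 14) in frame 1 and (12, 12) in frame 2.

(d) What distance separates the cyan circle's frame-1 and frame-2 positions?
6

The cyan circle moved from (11, 13) to (7, 9), a distance of √(4² + 4²) ≈ 6.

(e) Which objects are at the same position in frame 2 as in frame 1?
the cyan cross, the purple pentagon, the red cross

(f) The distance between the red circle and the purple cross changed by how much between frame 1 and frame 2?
+5

Distance in frame 1: 4. Distance in frame 2: 9.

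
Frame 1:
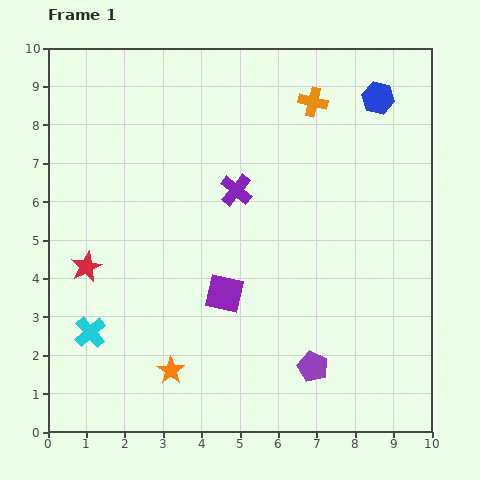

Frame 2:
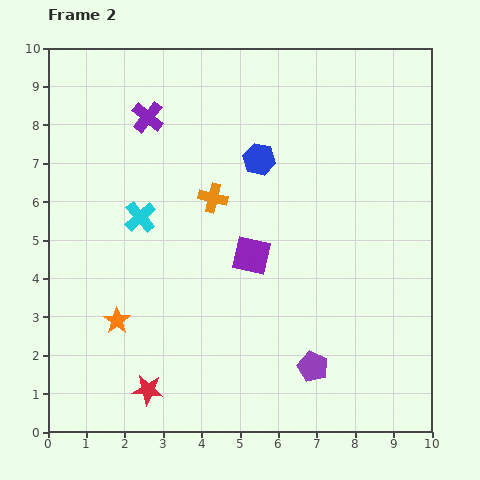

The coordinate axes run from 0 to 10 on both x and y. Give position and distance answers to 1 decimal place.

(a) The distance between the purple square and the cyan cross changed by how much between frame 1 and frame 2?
-0.5

Distance in frame 1: 3.6. Distance in frame 2: 3.1.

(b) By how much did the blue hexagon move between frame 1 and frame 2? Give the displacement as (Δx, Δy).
(-3.1, -1.6)

The blue hexagon was at (8.6, 8.7) in frame 1 and (5.5, 7.1) in frame 2.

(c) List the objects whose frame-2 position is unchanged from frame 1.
the purple pentagon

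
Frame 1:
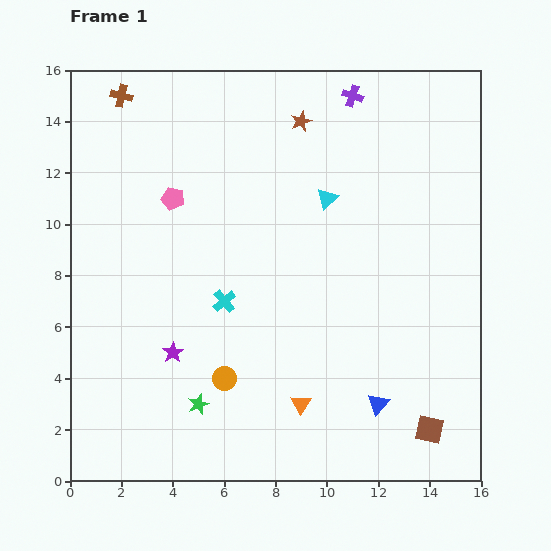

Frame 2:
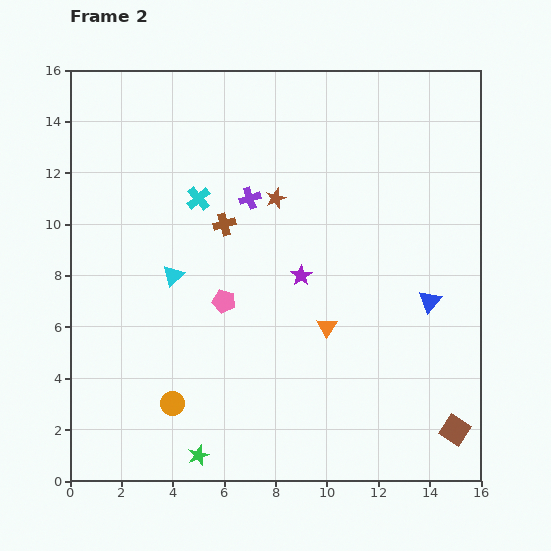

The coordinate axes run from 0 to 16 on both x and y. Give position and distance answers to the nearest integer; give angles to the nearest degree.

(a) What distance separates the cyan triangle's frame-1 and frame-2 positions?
7

The cyan triangle moved from (10, 11) to (4, 8), a distance of √(6² + 3²) ≈ 7.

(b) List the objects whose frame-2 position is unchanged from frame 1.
none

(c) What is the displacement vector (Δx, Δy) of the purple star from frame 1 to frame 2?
(5, 3)

The purple star was at (4, 5) in frame 1 and (9, 8) in frame 2.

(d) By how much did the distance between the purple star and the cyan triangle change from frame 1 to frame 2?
-3

Distance in frame 1: 8. Distance in frame 2: 5.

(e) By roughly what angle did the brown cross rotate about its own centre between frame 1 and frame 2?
29° counter-clockwise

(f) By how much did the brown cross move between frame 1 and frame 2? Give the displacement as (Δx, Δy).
(4, -5)

The brown cross was at (2, 15) in frame 1 and (6, 10) in frame 2.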